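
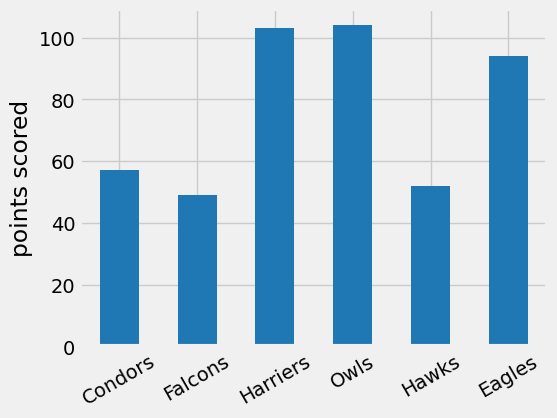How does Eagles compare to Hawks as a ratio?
≈ 1.8×

Eagles ≈ 90, Hawks ≈ 50; 90/50 ≈ 1.8.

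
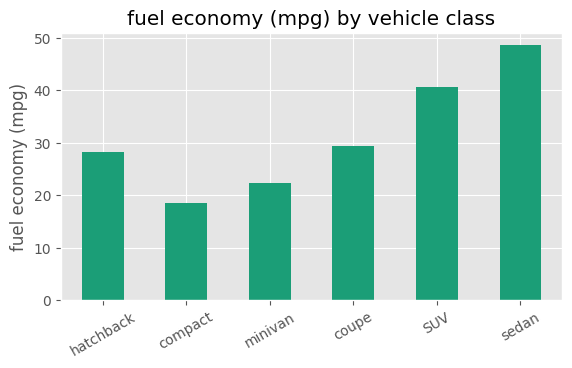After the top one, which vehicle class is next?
Top 3: sedan ≈ 50, SUV ≈ 40, coupe ≈ 30.

SUV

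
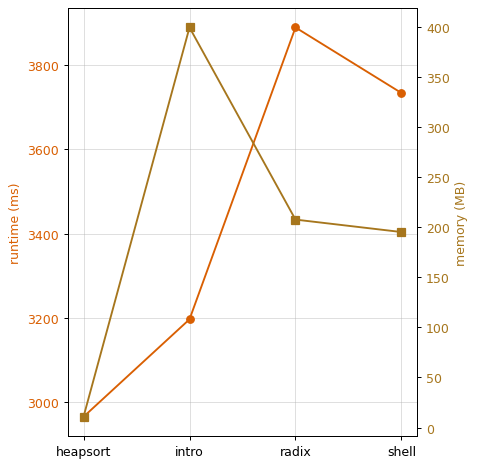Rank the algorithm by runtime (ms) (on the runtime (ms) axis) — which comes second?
shell

Top 3 (on the runtime (ms) axis): radix ≈ 3900, shell ≈ 3700, intro ≈ 3200.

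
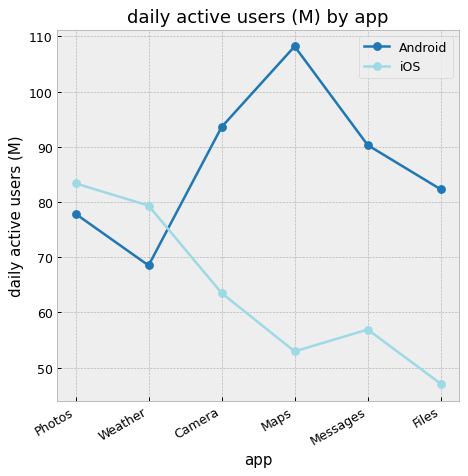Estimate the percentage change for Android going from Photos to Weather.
Photos ≈ 80, Weather ≈ 70; (70 − 80) / 80 ≈ -12.5%.

≈ -12.5%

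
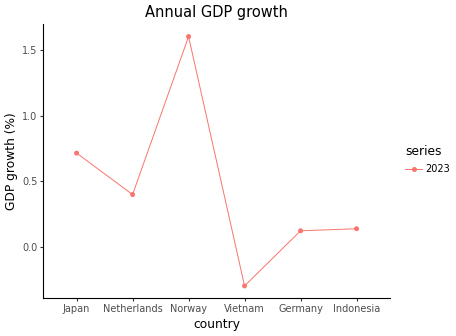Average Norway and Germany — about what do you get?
(1.6 + 0.2) / 2 ≈ 0.9.

≈ 0.9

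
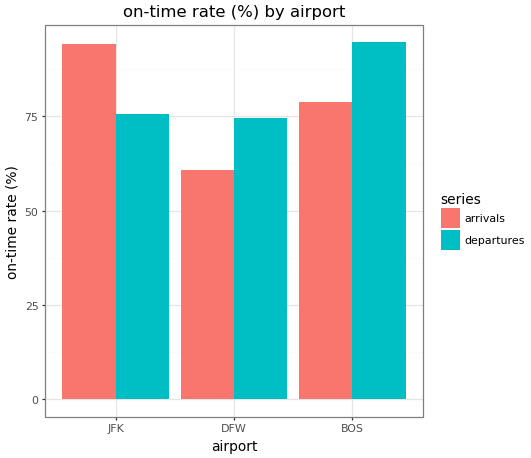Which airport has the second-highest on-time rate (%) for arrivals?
BOS

Top 3 for arrivals: JFK ≈ 90, BOS ≈ 80, DFW ≈ 60.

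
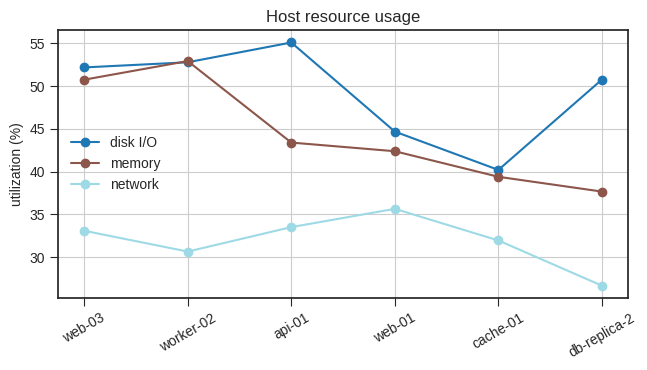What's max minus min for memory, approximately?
Max worker-02 ≈ 55, min db-replica-2 ≈ 40; range ≈ 15.

≈ 15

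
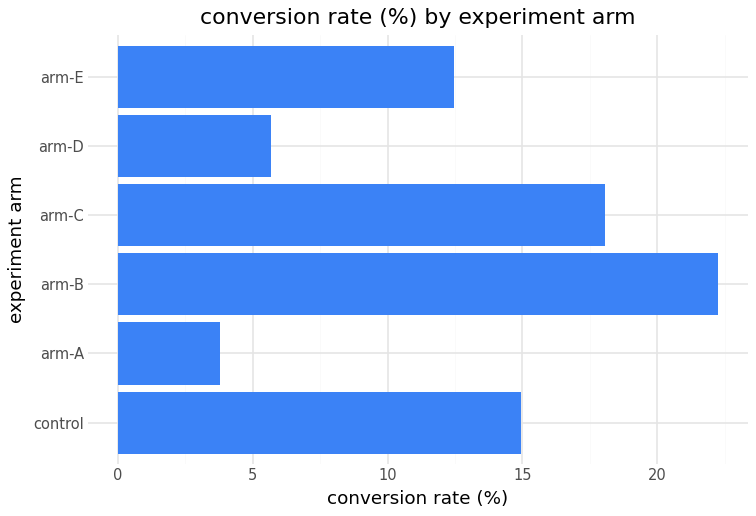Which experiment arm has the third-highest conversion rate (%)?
control

Top 4: arm-B ≈ 22, arm-C ≈ 18, control ≈ 14, arm-E ≈ 12.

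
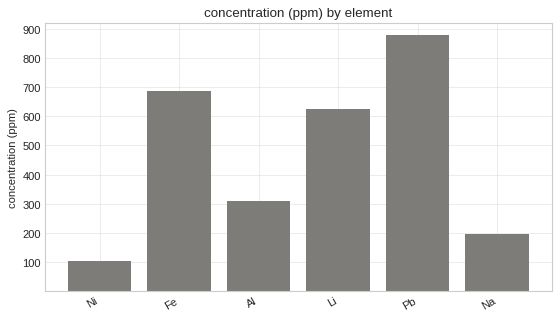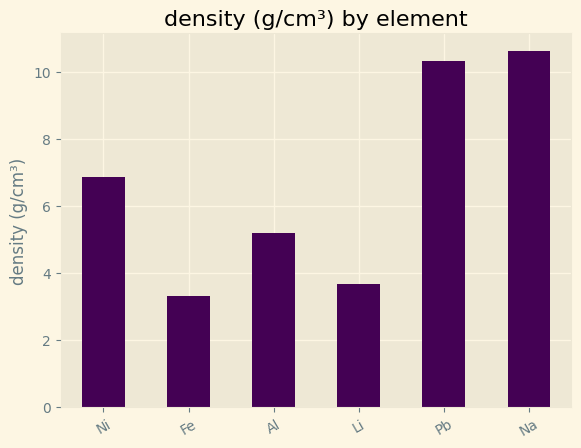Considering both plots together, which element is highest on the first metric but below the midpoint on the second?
Chart 2 median density (g/cm³) ≈ 6; below-median elements: Fe, Al, Li. Among those, Fe has the highest concentration (ppm) (≈ 700).

Fe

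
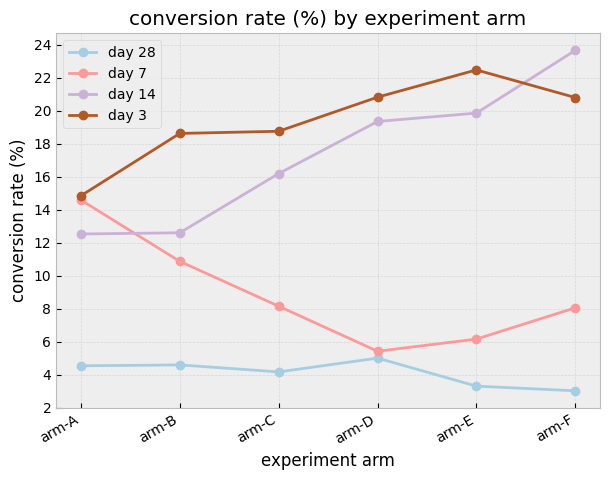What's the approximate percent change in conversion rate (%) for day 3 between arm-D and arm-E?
≈ +10%

arm-D ≈ 20, arm-E ≈ 22; (22 − 20) / 20 ≈ +10%.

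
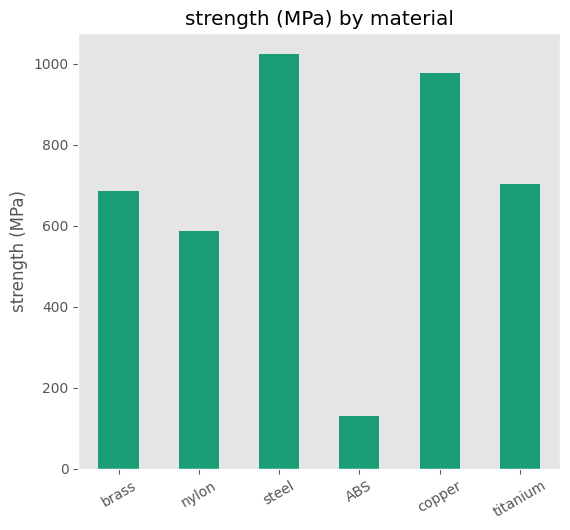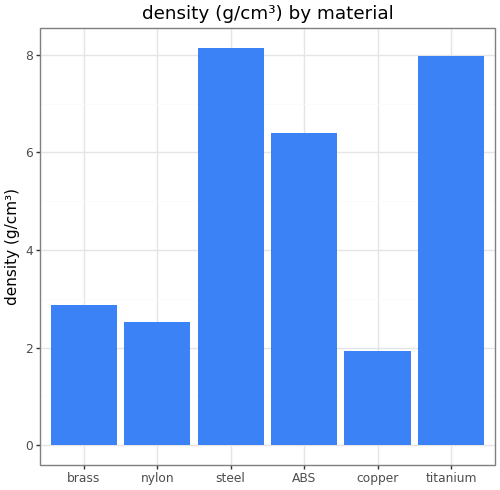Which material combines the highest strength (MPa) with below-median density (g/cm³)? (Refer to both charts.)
copper

Chart 2 median density (g/cm³) ≈ 5; below-median materials: brass, nylon, copper. Among those, copper has the highest strength (MPa) (≈ 1000).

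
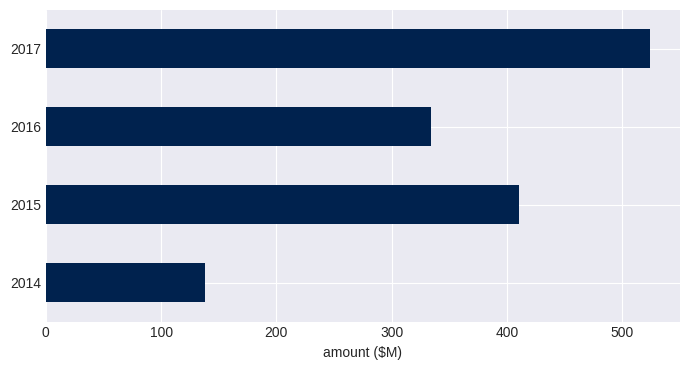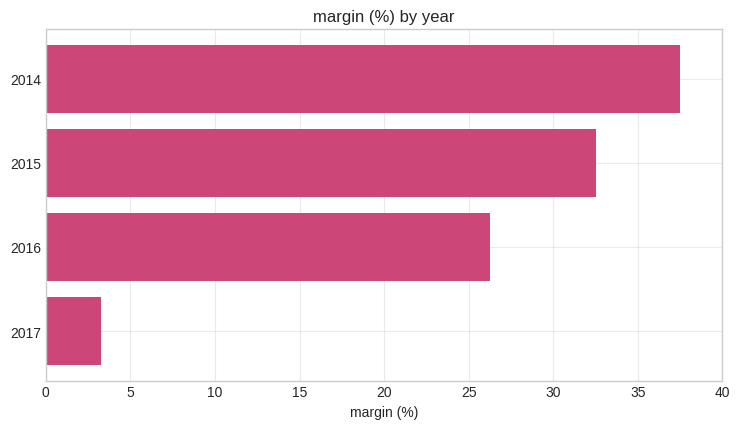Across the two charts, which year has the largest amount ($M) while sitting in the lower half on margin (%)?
2017

Chart 2 median margin (%) ≈ 30; below-median years: 2016, 2017. Among those, 2017 has the highest amount ($M) (≈ 500).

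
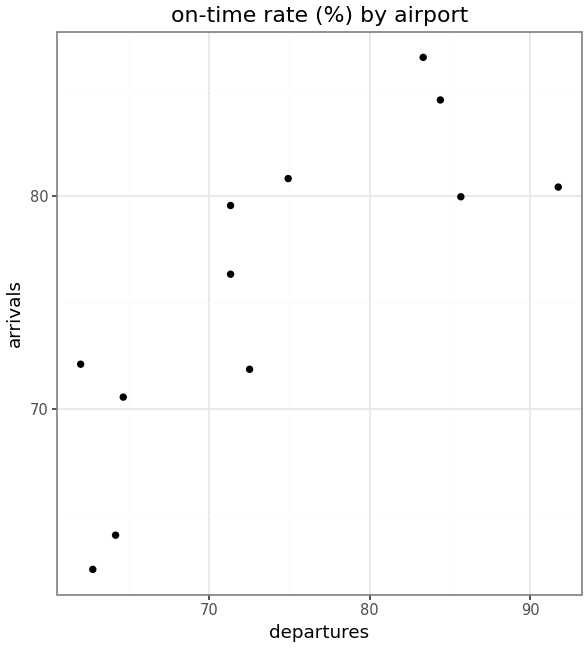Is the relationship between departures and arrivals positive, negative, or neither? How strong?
positive, strong

Points are positively correlated; strong (|r| ≈ 0.8).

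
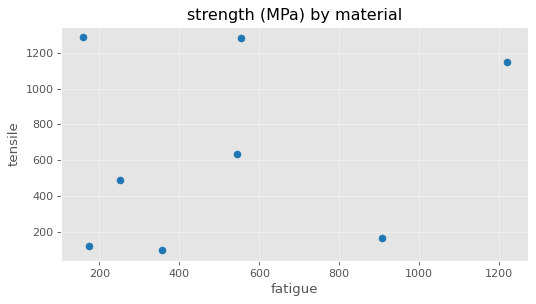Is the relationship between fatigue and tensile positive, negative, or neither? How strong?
Points are roughly uncorrelated; weak (|r| ≈ 0.2).

no clear correlation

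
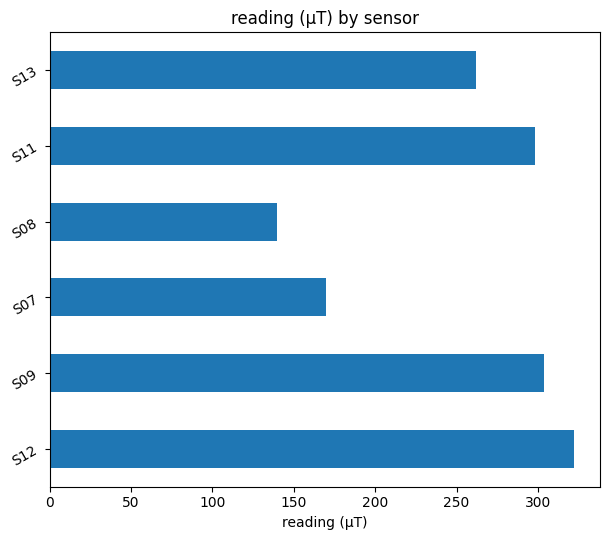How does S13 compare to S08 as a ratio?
S13 ≈ 250, S08 ≈ 150; 250/150 ≈ 1.67.

≈ 1.67×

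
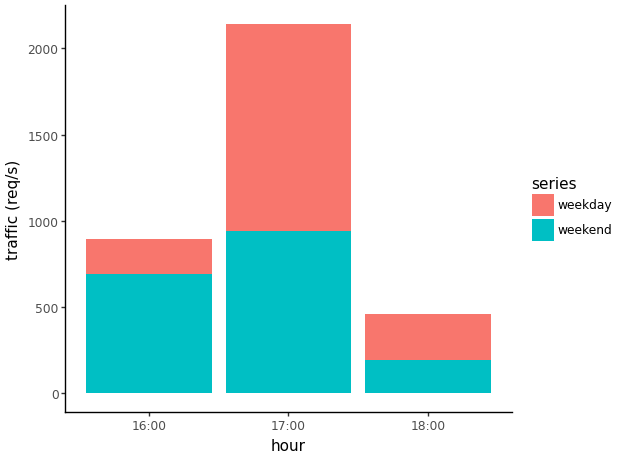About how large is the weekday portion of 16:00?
≈ 200

weekday top ≈ 800, bottom ≈ 600; segment ≈ 200.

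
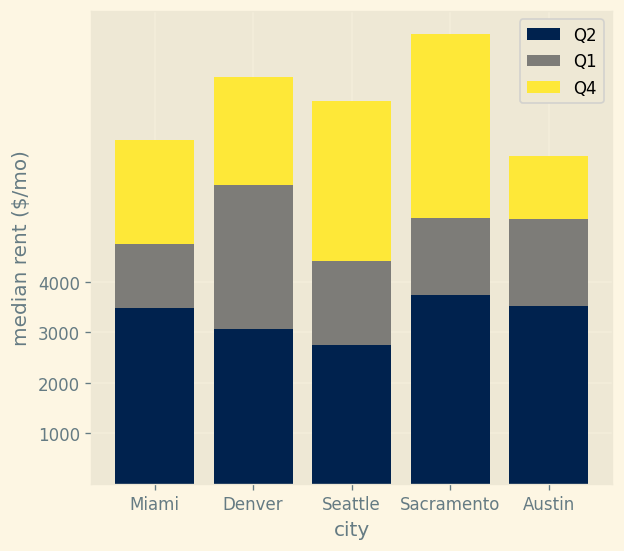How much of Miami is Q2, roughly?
≈ 3000

Q2 top ≈ 3000, bottom ≈ 0; segment ≈ 3000.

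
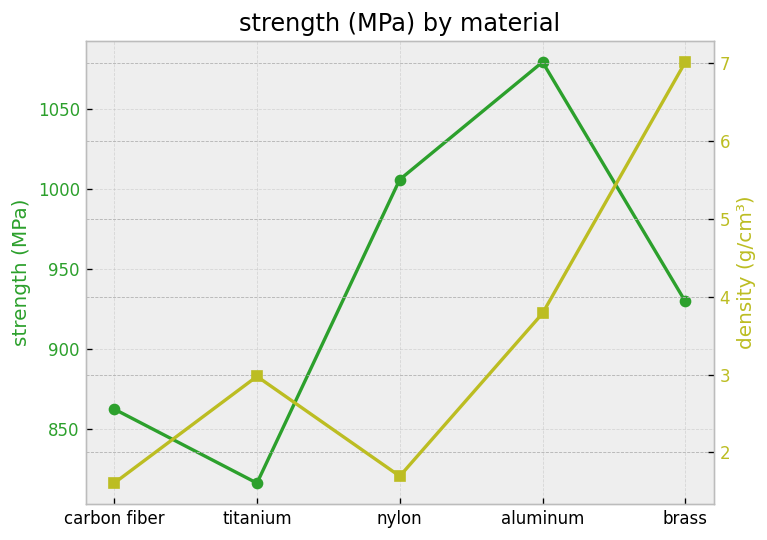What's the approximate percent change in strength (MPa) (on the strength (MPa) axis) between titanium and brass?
≈ +12.1%

titanium ≈ 825, brass ≈ 925; (925 − 825) / 825 ≈ +12.1%.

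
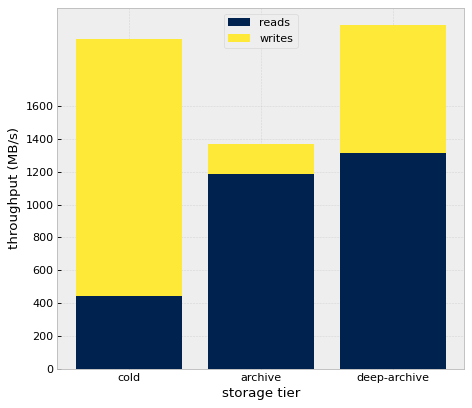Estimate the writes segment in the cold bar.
writes top ≈ 2000, bottom ≈ 400; segment ≈ 1600.

≈ 1600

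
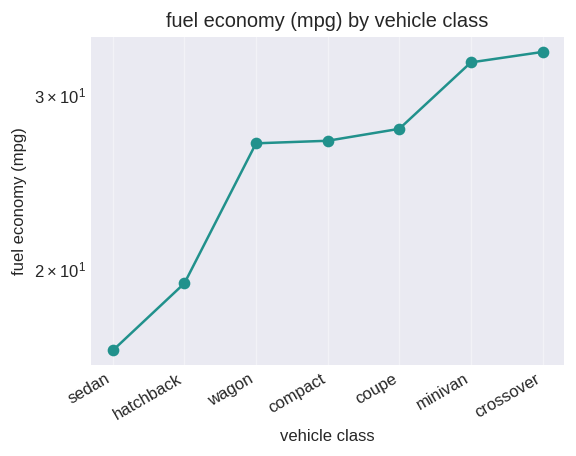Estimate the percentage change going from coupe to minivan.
≈ +14.3%

coupe ≈ 28, minivan ≈ 32; (32 − 28) / 28 ≈ +14.3%.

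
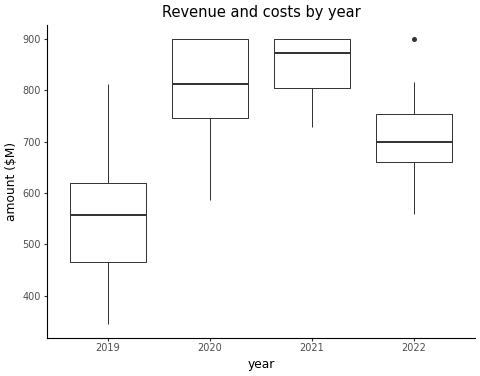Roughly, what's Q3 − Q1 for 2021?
Q3 ≈ 900, Q1 ≈ 800; IQR ≈ 100.

≈ 100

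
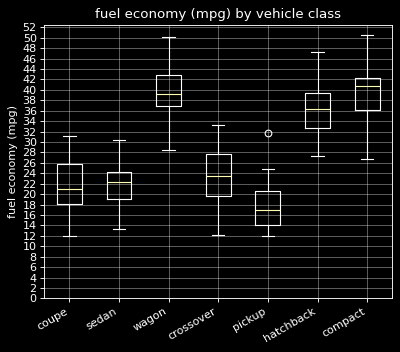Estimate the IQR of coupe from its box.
≈ 8

Q3 ≈ 26, Q1 ≈ 18; IQR ≈ 8.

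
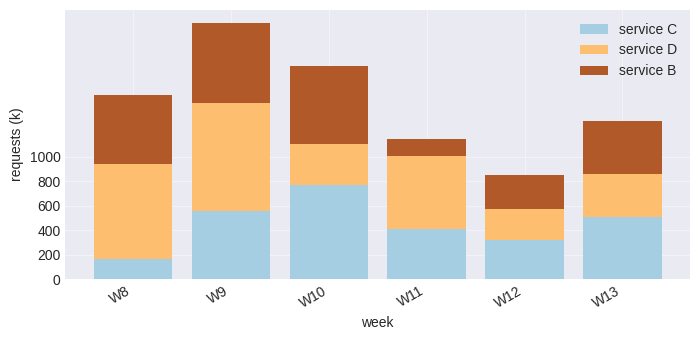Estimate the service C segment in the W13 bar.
service C top ≈ 600, bottom ≈ 0; segment ≈ 600.

≈ 600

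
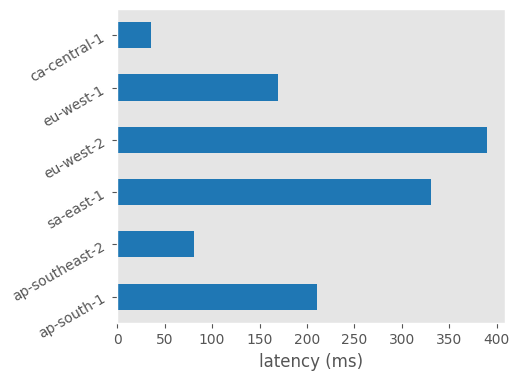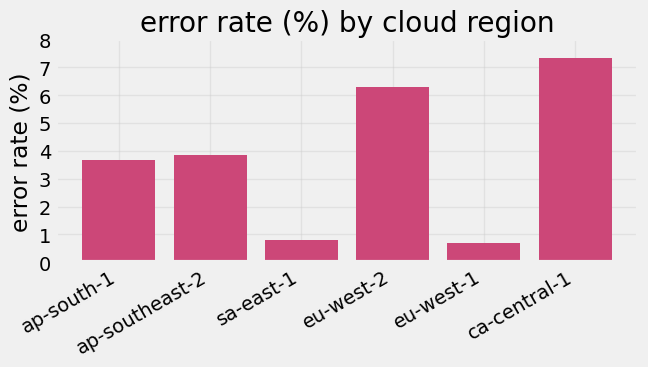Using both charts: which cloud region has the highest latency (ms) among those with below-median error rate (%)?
Chart 2 median error rate (%) ≈ 4; below-median cloud regions: ap-south-1, sa-east-1, eu-west-1. Among those, sa-east-1 has the highest latency (ms) (≈ 350).

sa-east-1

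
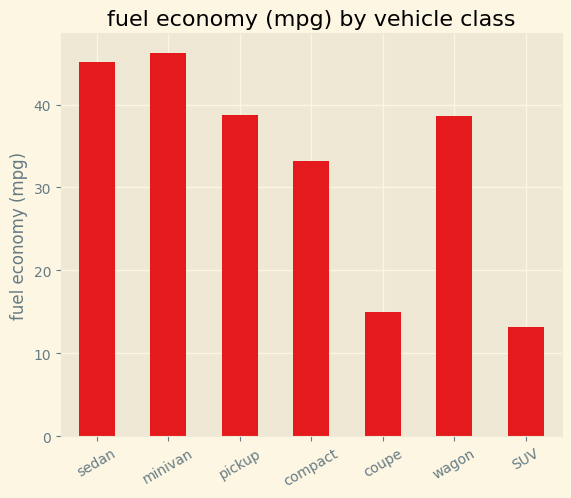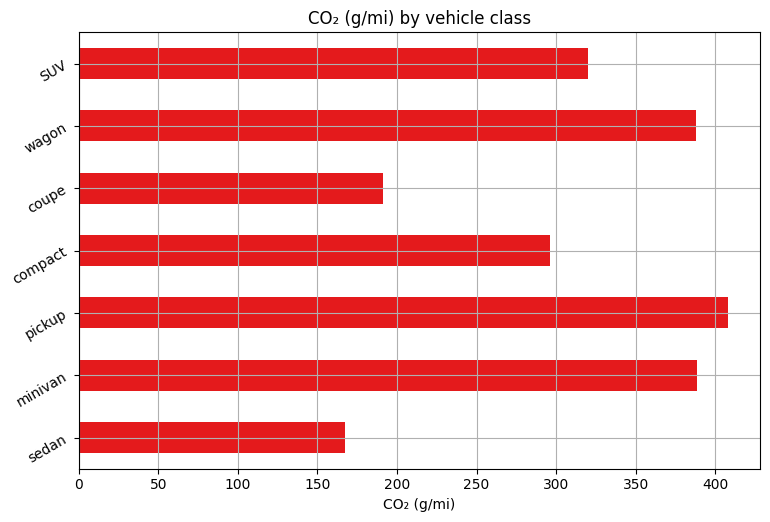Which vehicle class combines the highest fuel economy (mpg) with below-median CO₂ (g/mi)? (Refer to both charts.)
Chart 2 median CO₂ (g/mi) ≈ 300; below-median vehicle classes: sedan, compact, coupe. Among those, sedan has the highest fuel economy (mpg) (≈ 45).

sedan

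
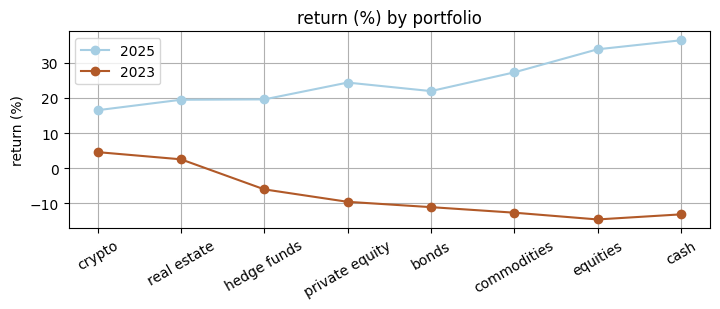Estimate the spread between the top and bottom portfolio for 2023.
Max crypto ≈ 5, min equities ≈ -15; range ≈ 20.

≈ 20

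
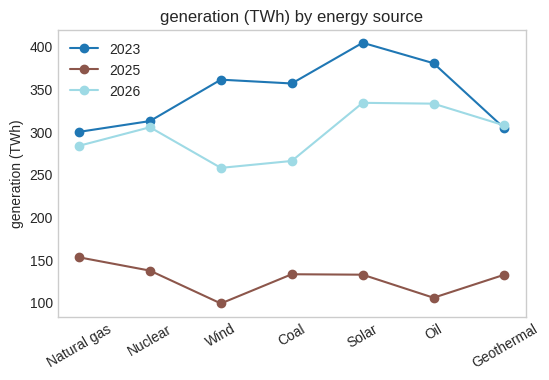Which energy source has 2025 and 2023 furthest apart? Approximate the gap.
Oil, ≈ 300 TWh

Oil: 2025 ≈ 100, 2023 ≈ 400 → gap ≈ 300. Next-largest (Solar) is only ≈ 250.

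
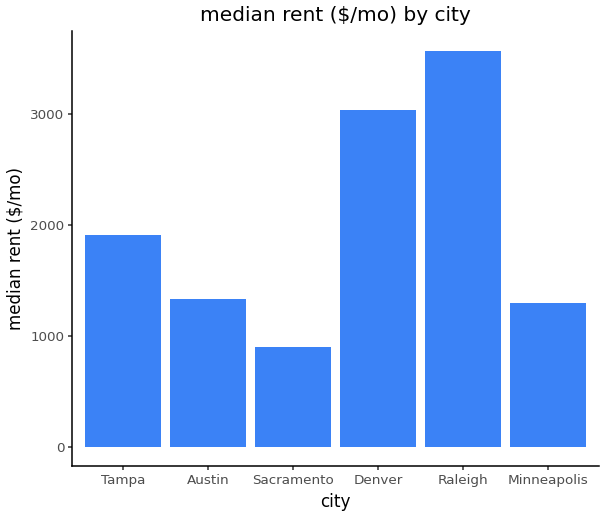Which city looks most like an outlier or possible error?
Raleigh ≈ 3500; the rest sit between ≈ 1000 and ≈ 3000.

Raleigh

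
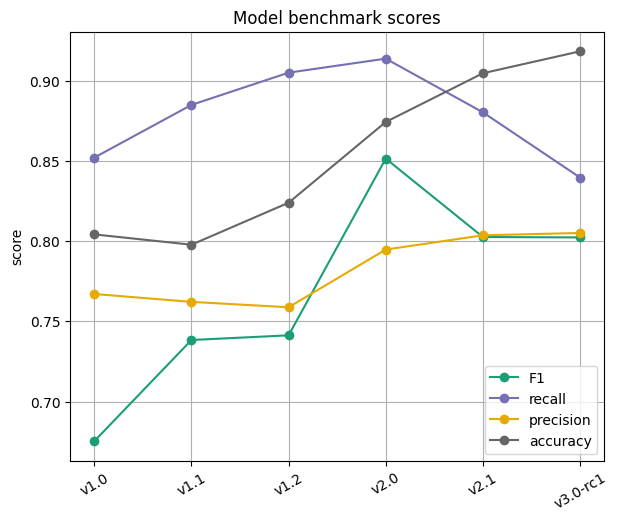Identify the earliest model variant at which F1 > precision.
v1.2: F1 ≈ 0.75 vs precision ≈ 0.75 (not yet); v2.0: F1 ≈ 0.85 vs precision ≈ 0.80 (first crossover).

v2.0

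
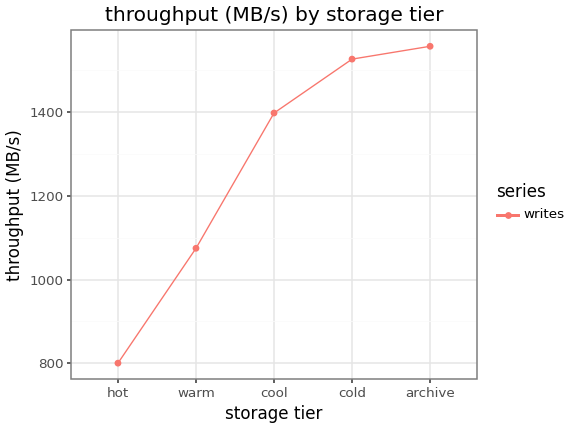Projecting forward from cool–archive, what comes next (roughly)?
Last three: 1400, 1500, 1600 → slope ≈ 100/step → next ≈ 1700.

≈ 1700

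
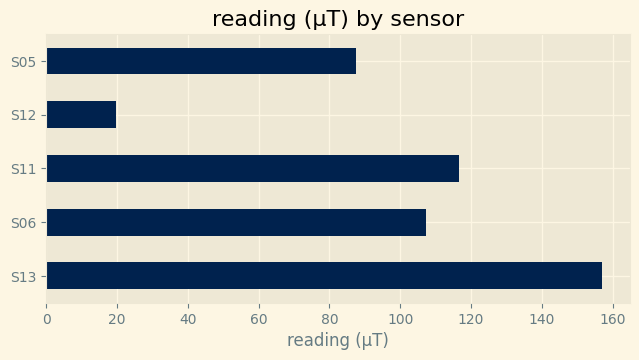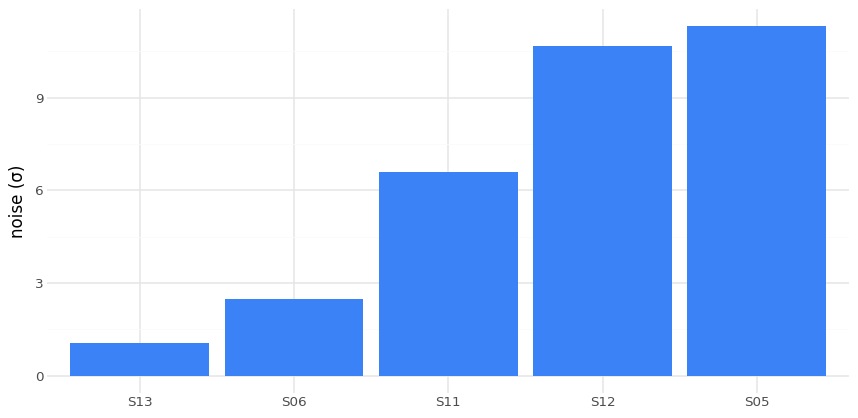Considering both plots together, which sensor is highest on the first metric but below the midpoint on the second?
S13

Chart 2 median noise (σ) ≈ 6; below-median sensors: S13, S06. Among those, S13 has the highest reading (µT) (≈ 160).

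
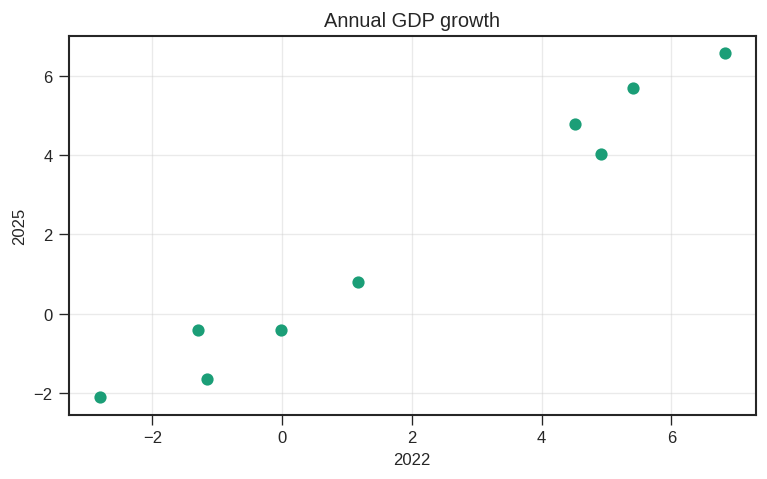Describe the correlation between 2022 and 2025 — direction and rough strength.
Points are positively correlated; strong (|r| ≈ 1.0).

positive, strong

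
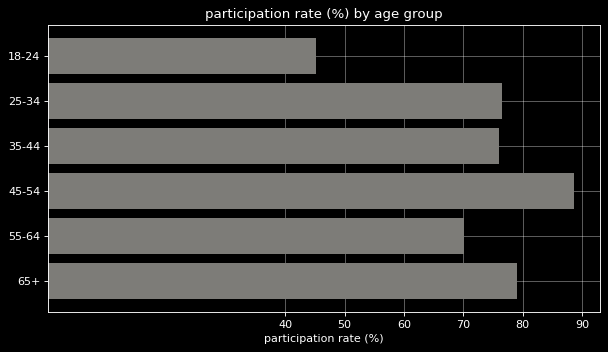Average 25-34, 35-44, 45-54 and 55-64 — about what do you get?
(80 + 80 + 90 + 70) / 4 ≈ 80.

≈ 80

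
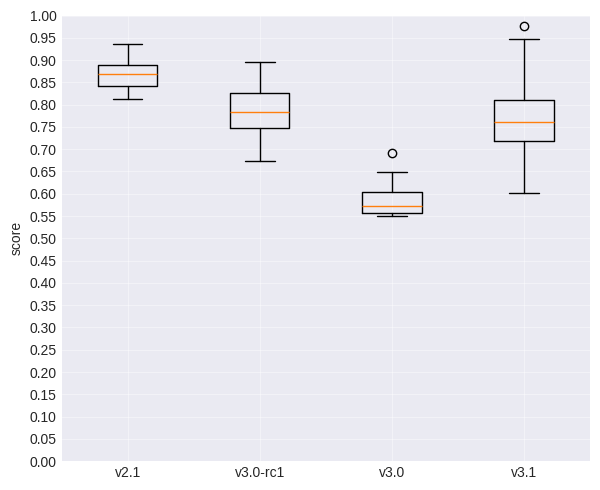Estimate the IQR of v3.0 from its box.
Q3 ≈ 0.60, Q1 ≈ 0.55; IQR ≈ 0.05.

≈ 0.05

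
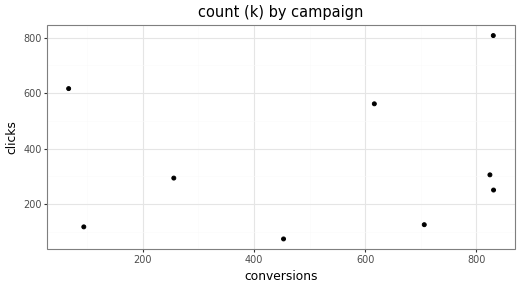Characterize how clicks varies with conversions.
no clear correlation

Points are roughly uncorrelated; weak (|r| ≈ 0.1).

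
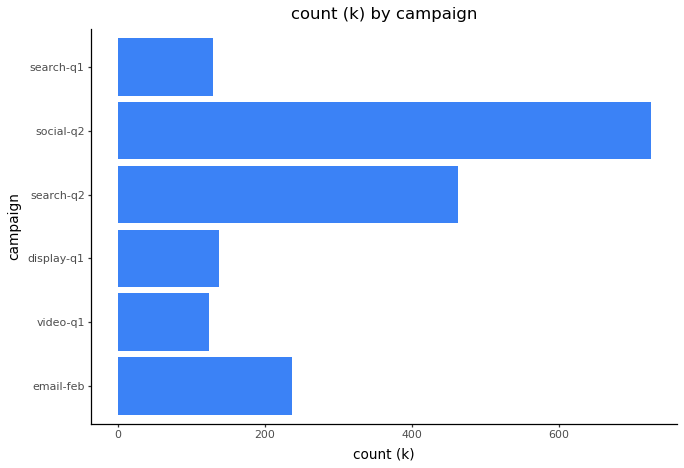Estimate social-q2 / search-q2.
social-q2 ≈ 700, search-q2 ≈ 500; 700/500 ≈ 1.4.

≈ 1.4×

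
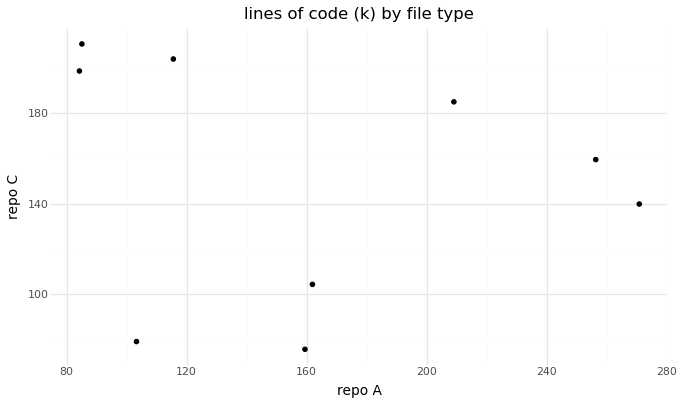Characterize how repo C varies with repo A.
Points are roughly uncorrelated; weak (|r| ≈ 0.2).

no clear correlation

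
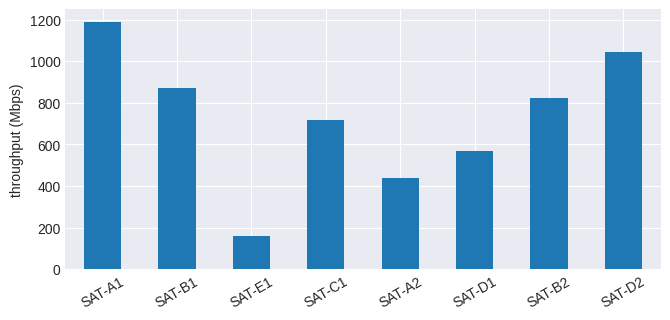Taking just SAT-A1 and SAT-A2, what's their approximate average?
(1200 + 400) / 2 ≈ 800.

≈ 800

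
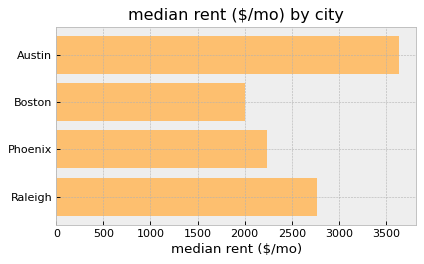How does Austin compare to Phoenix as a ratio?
≈ 1.75×

Austin ≈ 3500, Phoenix ≈ 2000; 3500/2000 ≈ 1.75.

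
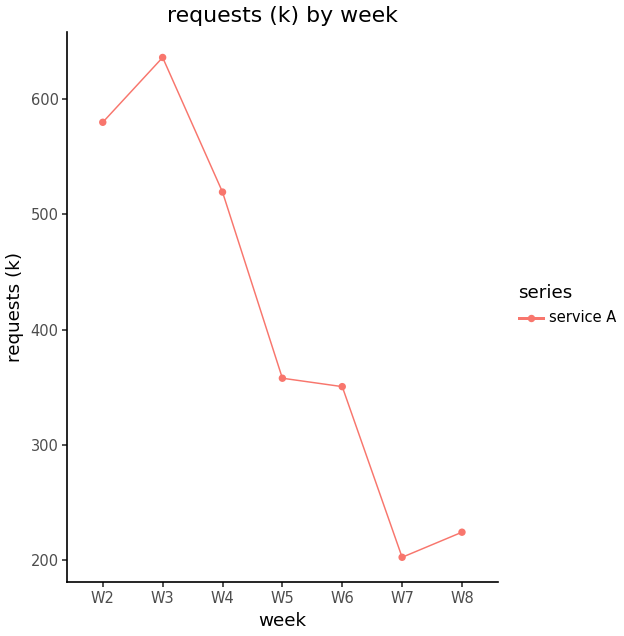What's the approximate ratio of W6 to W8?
≈ 1.75×

W6 ≈ 350, W8 ≈ 200; 350/200 ≈ 1.75.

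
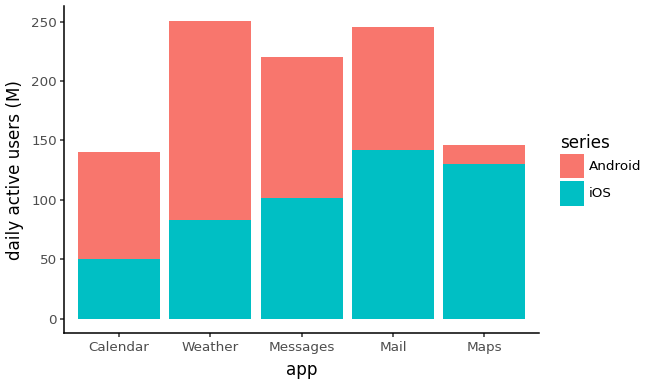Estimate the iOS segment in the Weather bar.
≈ 75

iOS top ≈ 75, bottom ≈ 0; segment ≈ 75.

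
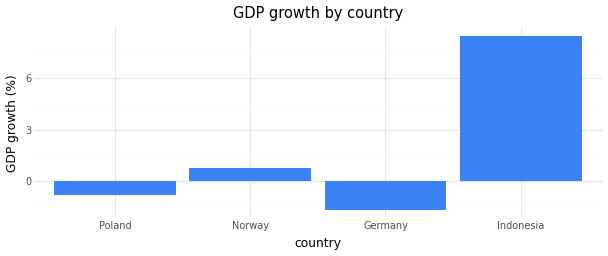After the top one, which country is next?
Norway

Top 3: Indonesia ≈ 8, Norway ≈ 1, Poland ≈ -1.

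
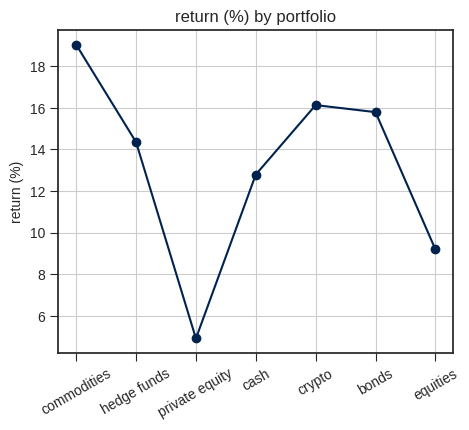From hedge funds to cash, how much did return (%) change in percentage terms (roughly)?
hedge funds ≈ 14, cash ≈ 12; (12 − 14) / 14 ≈ -14.3%.

≈ -14.3%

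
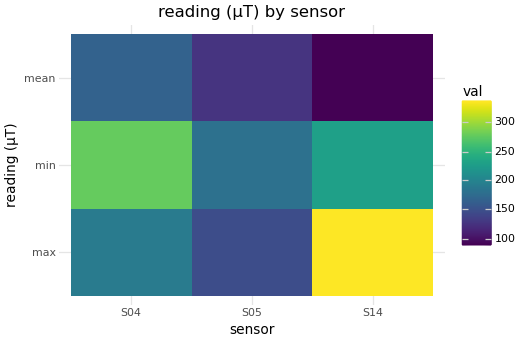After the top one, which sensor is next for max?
Top 3 for max: S14 ≈ 350, S04 ≈ 200, S05 ≈ 150.

S04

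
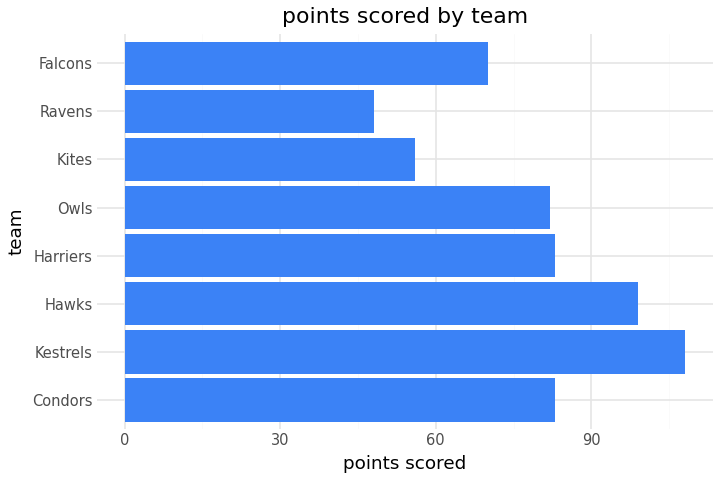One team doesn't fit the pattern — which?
Ravens

Ravens ≈ 50; the rest sit between ≈ 60 and ≈ 110.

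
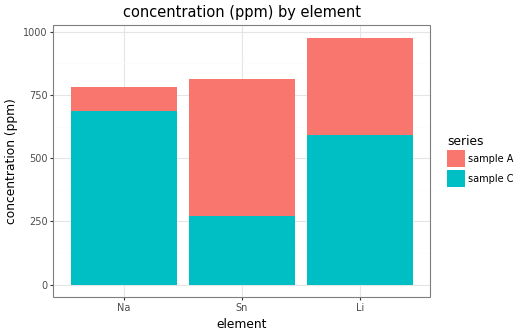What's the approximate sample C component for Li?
sample C top ≈ 600, bottom ≈ 0; segment ≈ 600.

≈ 600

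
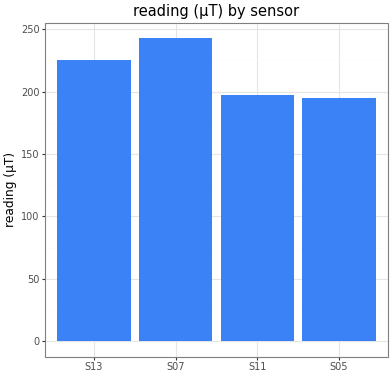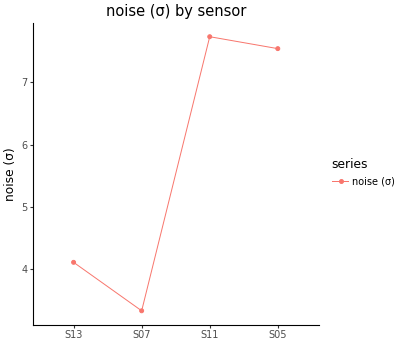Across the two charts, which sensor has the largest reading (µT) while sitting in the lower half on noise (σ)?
Chart 2 median noise (σ) ≈ 6; below-median sensors: S13, S07. Among those, S07 has the highest reading (µT) (≈ 250).

S07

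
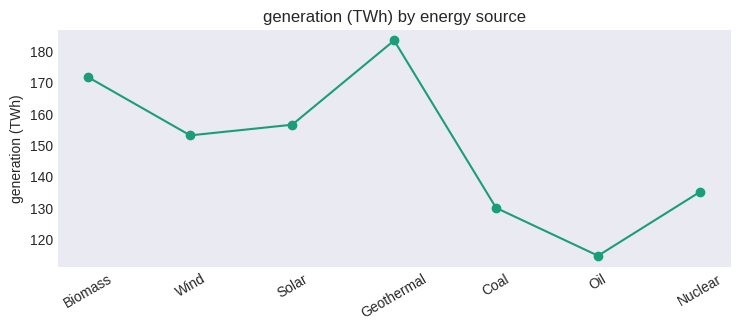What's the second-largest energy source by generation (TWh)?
Biomass

Top 3: Geothermal ≈ 180, Biomass ≈ 170, Solar ≈ 160.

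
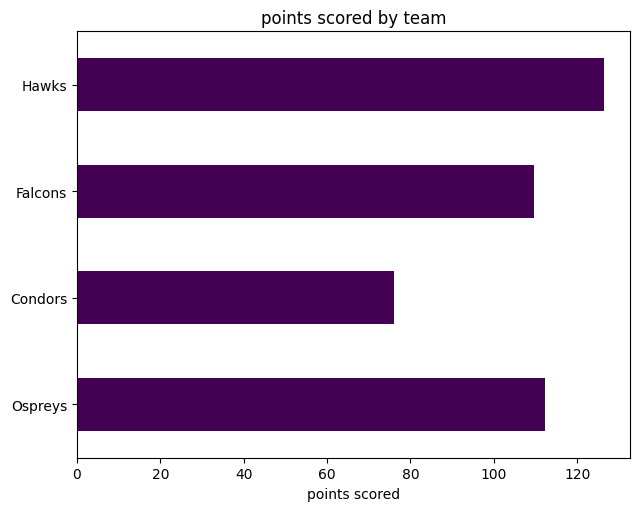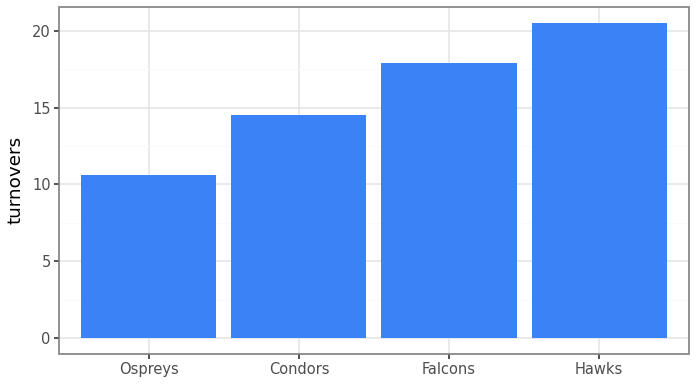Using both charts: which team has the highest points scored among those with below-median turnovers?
Ospreys

Chart 2 median turnovers ≈ 16; below-median teams: Ospreys, Condors. Among those, Ospreys has the highest points scored (≈ 120).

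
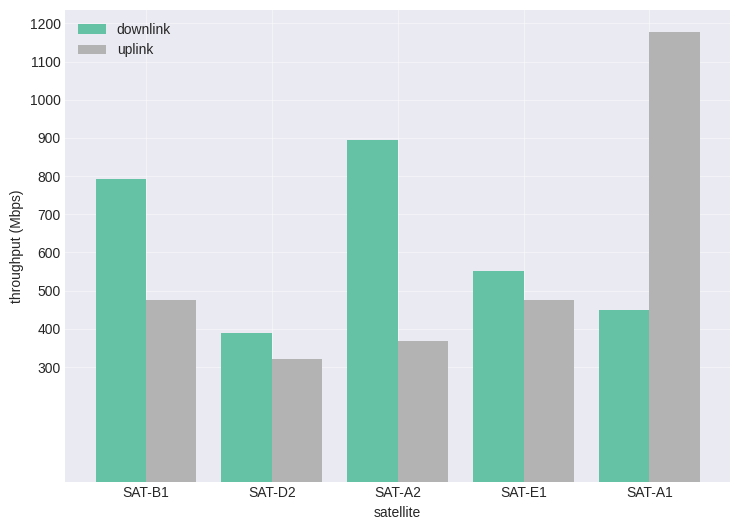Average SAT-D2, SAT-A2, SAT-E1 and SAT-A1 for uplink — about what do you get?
≈ 600

(300 + 400 + 500 + 1200) / 4 ≈ 600.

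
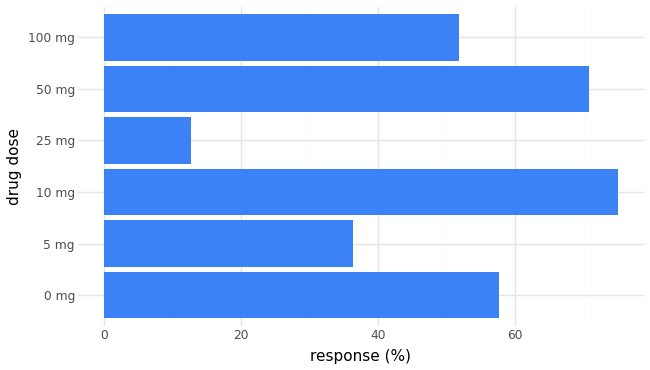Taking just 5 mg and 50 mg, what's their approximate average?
≈ 55

(40 + 70) / 2 ≈ 55.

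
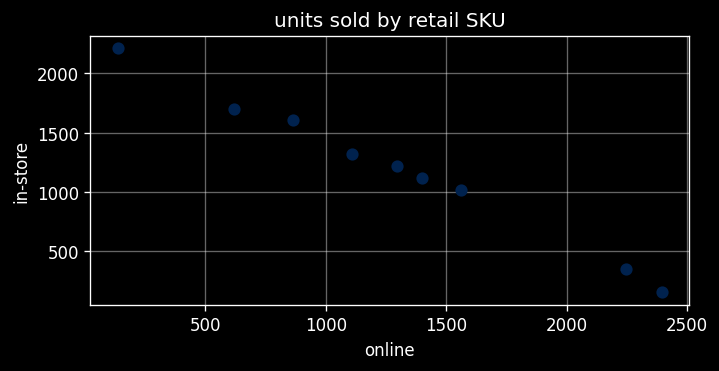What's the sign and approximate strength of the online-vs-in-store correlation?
negative, strong

Points are negatively correlated; strong (|r| ≈ 1.0).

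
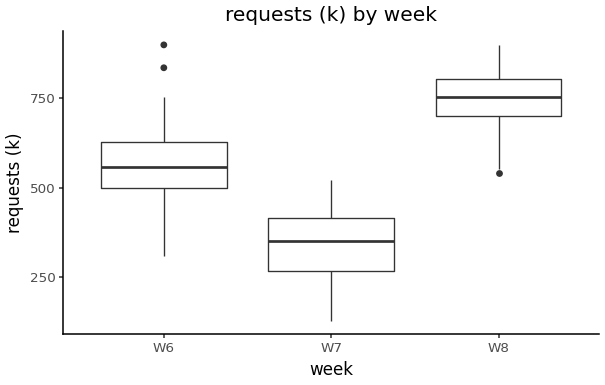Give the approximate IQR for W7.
Q3 ≈ 400, Q1 ≈ 250; IQR ≈ 150.

≈ 150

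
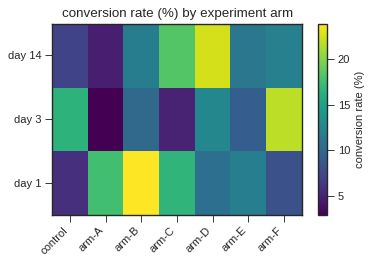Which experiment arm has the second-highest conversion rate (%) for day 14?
arm-C

Top 3 for day 14: arm-D ≈ 22, arm-C ≈ 18, arm-F ≈ 12.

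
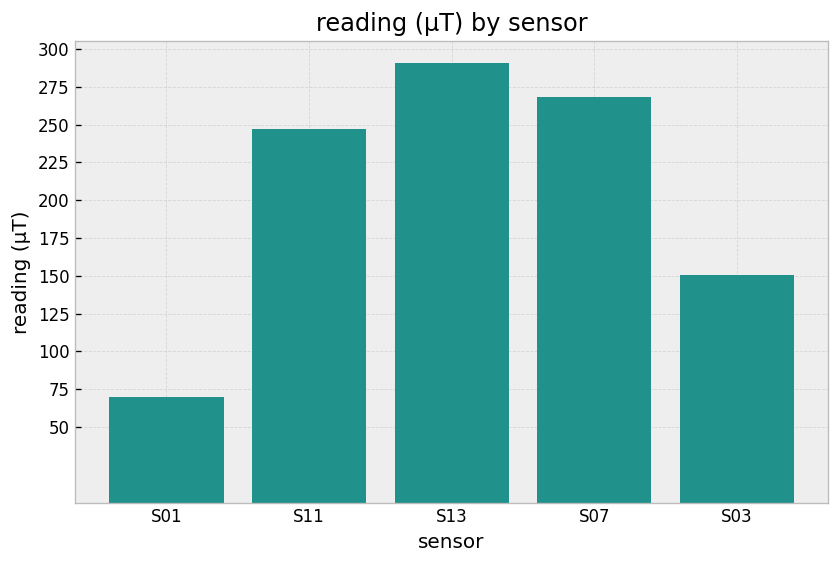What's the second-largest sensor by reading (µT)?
S07

Top 3: S13 ≈ 300, S07 ≈ 275, S11 ≈ 250.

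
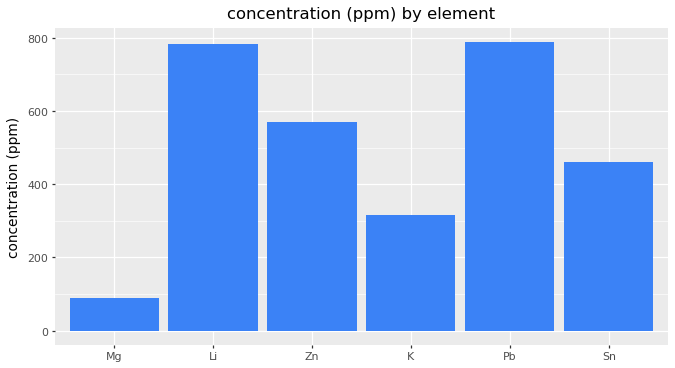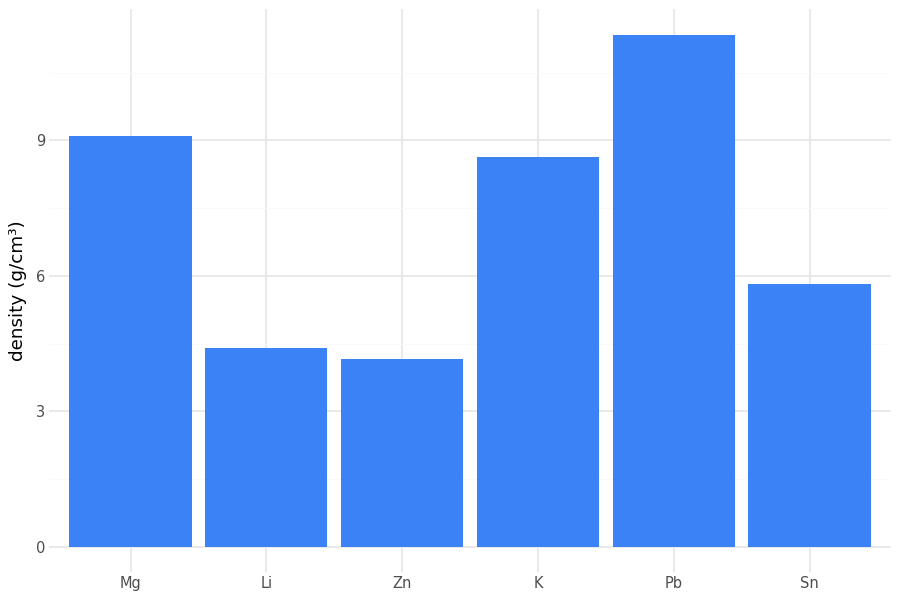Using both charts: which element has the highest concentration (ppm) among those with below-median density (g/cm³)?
Chart 2 median density (g/cm³) ≈ 8; below-median elements: Li, Zn, Sn. Among those, Li has the highest concentration (ppm) (≈ 800).

Li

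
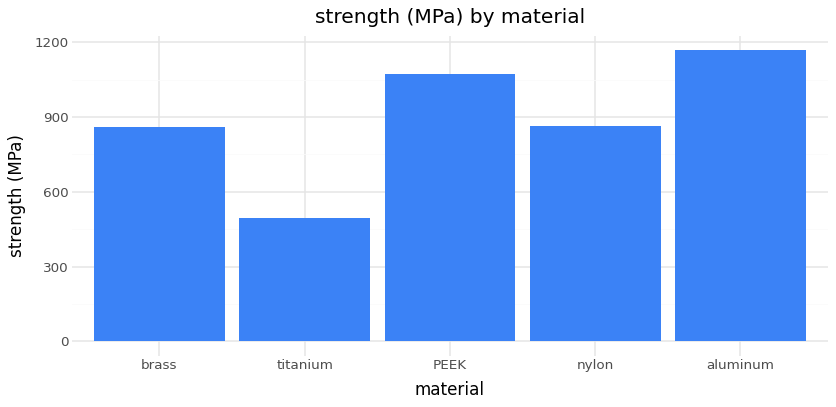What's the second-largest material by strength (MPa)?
Top 3: aluminum ≈ 1200, PEEK ≈ 1100, nylon ≈ 900.

PEEK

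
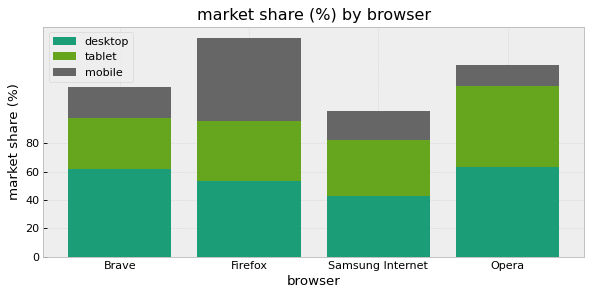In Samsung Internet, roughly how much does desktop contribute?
≈ 40

desktop top ≈ 40, bottom ≈ 0; segment ≈ 40.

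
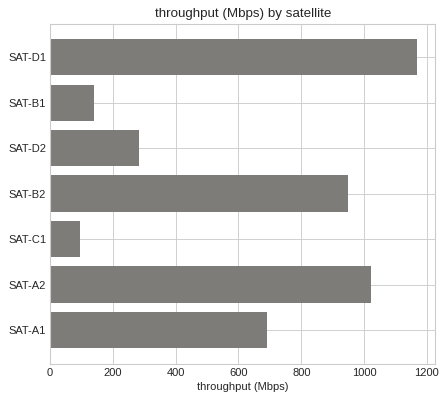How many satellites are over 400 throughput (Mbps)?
4

Above 400: SAT-D1, SAT-B2, SAT-A2, SAT-A1.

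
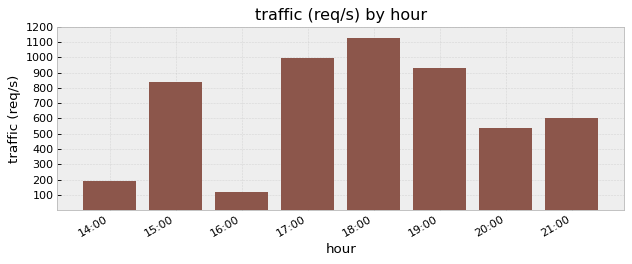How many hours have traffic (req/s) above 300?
6

Above 300: 15:00, 17:00, 18:00, 19:00, 20:00, 21:00.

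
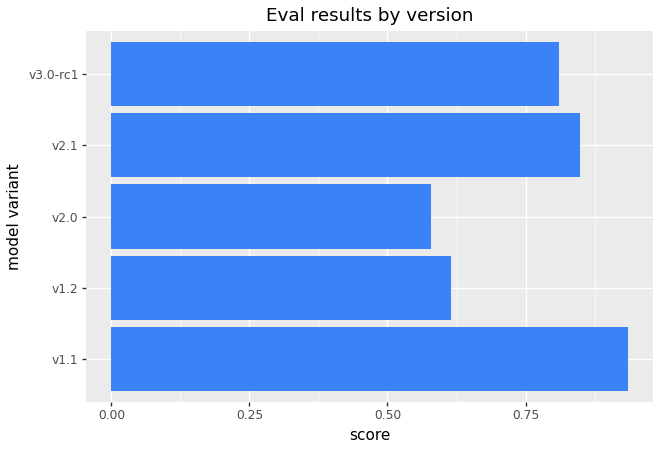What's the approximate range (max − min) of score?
Max v1.1 ≈ 0.9, min v2.0 ≈ 0.6; range ≈ 0.3.

≈ 0.3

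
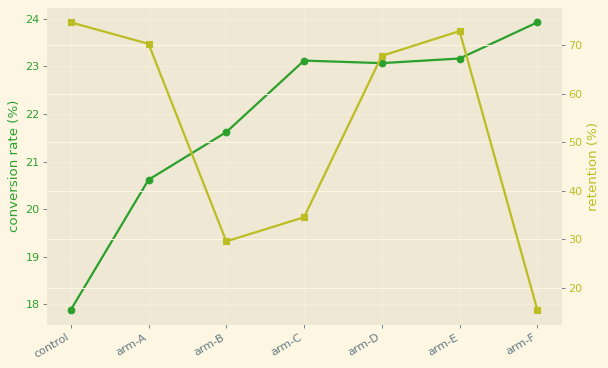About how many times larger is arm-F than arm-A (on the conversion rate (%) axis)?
arm-F ≈ 24, arm-A ≈ 21; 24/21 ≈ 1.14.

≈ 1.14×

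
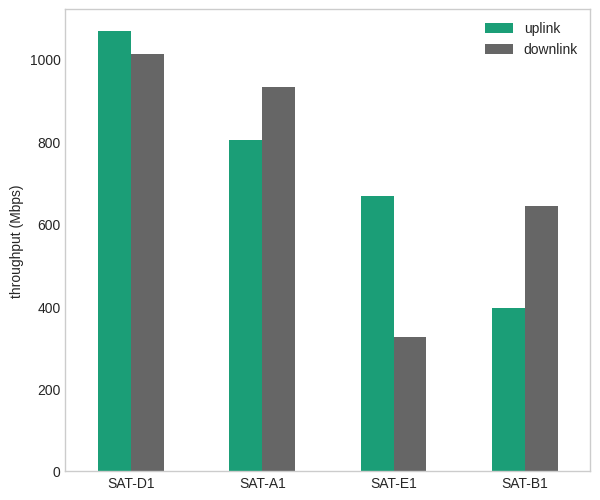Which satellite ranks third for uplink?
Top 4 for uplink: SAT-D1 ≈ 1100, SAT-A1 ≈ 800, SAT-E1 ≈ 700, SAT-B1 ≈ 400.

SAT-E1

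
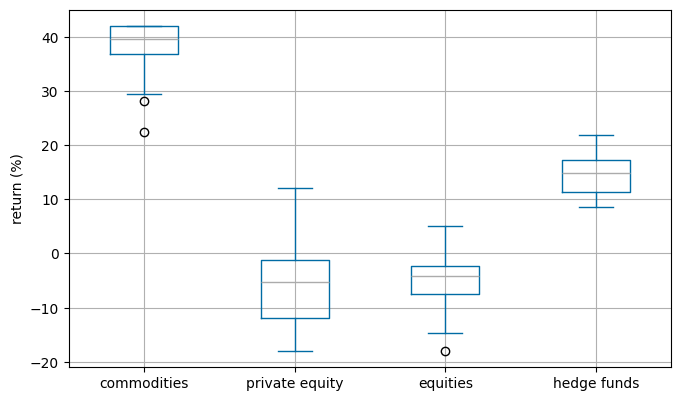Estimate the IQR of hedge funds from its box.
Q3 ≈ 15, Q1 ≈ 10; IQR ≈ 5.

≈ 5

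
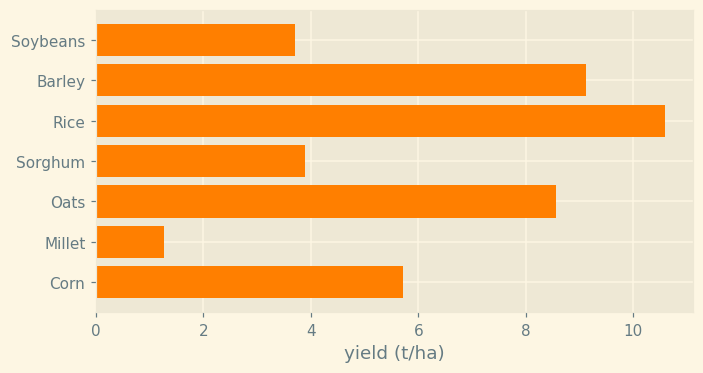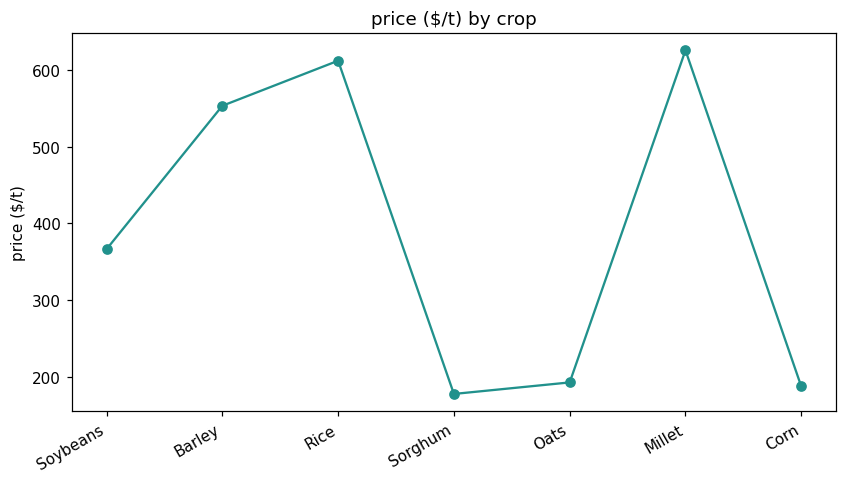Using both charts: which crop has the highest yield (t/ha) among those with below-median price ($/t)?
Chart 2 median price ($/t) ≈ 400; below-median crops: Sorghum, Oats, Corn. Among those, Oats has the highest yield (t/ha) (≈ 9).

Oats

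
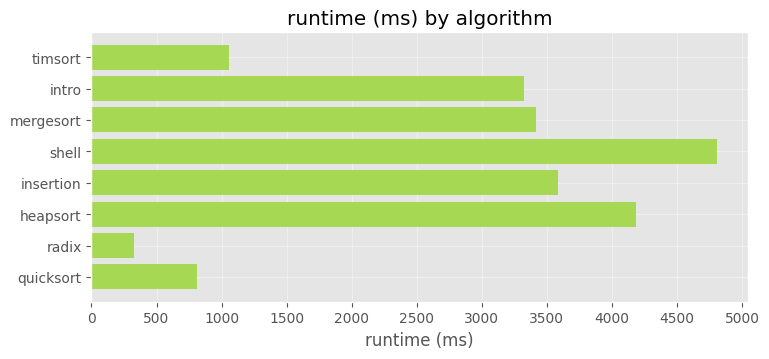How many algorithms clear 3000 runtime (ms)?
5

Above 3000: intro, mergesort, shell, insertion, heapsort.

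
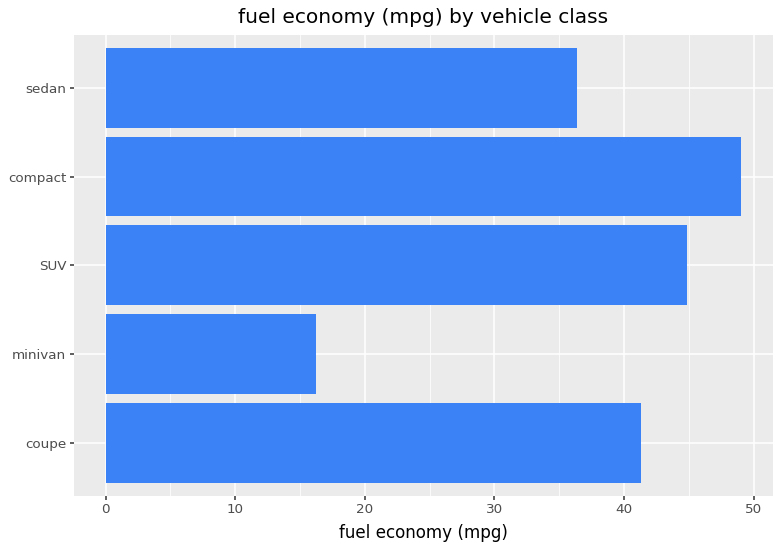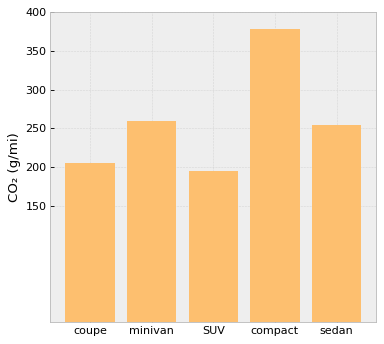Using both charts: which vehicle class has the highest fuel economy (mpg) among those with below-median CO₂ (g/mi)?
Chart 2 median CO₂ (g/mi) ≈ 250; below-median vehicle classes: coupe, SUV. Among those, SUV has the highest fuel economy (mpg) (≈ 45).

SUV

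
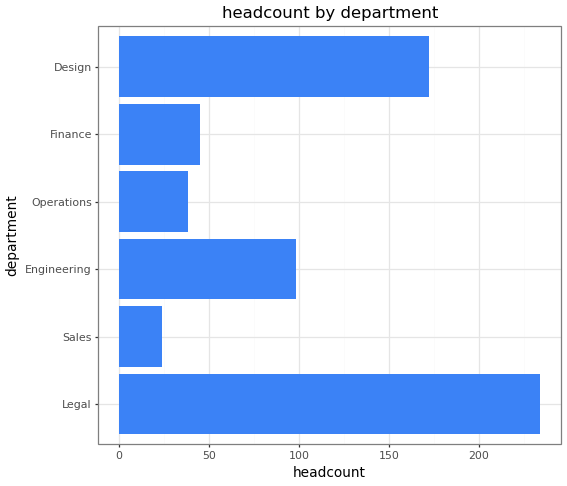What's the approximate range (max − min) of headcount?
≈ 220

Max Legal ≈ 240, min Sales ≈ 20; range ≈ 220.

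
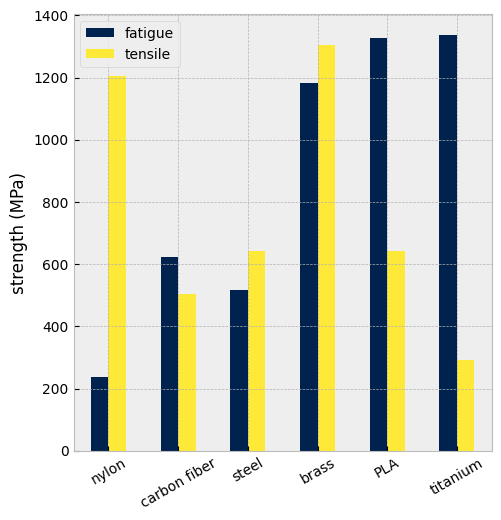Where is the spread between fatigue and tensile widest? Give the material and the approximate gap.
titanium, ≈ 1200 MPa

titanium: fatigue ≈ 1400, tensile ≈ 200 → gap ≈ 1200. Next-largest (nylon) is only ≈ 1000.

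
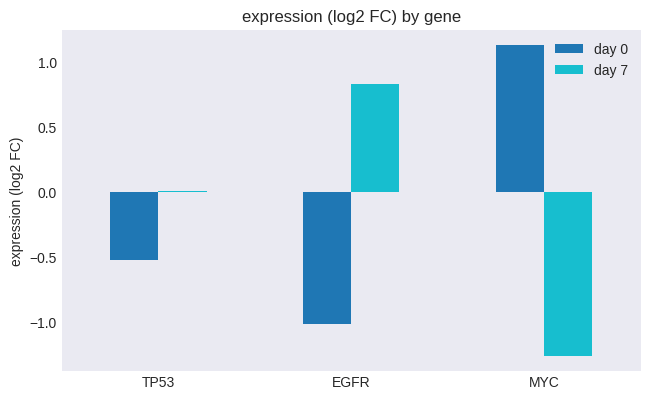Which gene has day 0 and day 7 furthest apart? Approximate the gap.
MYC, ≈ 2.4 log2 FC

MYC: day 0 ≈ 1.2, day 7 ≈ -1.2 → gap ≈ 2.4. Next-largest (EGFR) is only ≈ 1.8.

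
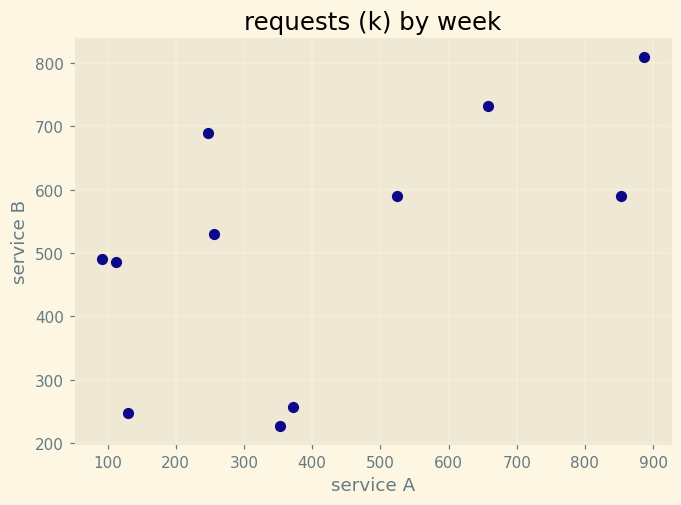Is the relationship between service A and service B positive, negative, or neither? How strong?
positive, moderate

Points are positively correlated; moderate (|r| ≈ 0.6).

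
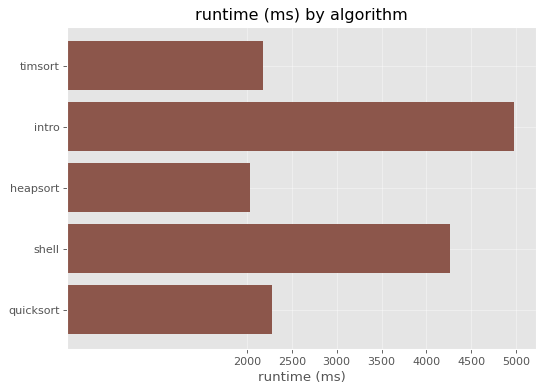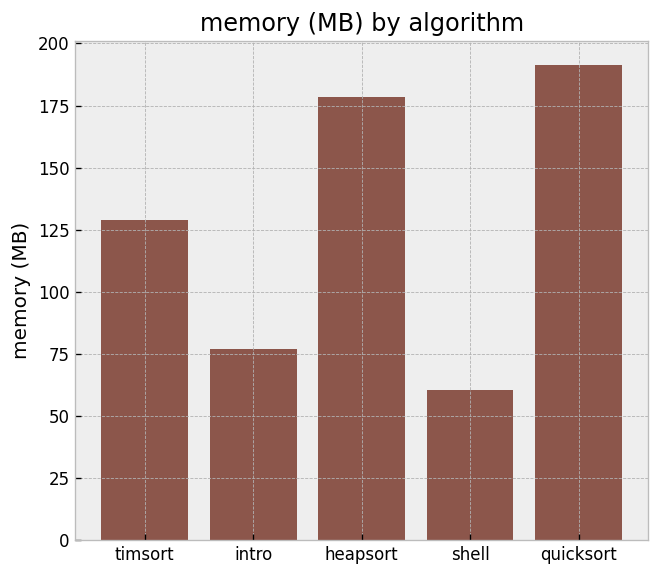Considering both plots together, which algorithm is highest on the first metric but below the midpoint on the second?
Chart 2 median memory (MB) ≈ 120; below-median algorithms: intro, shell. Among those, intro has the highest runtime (ms) (≈ 5000).

intro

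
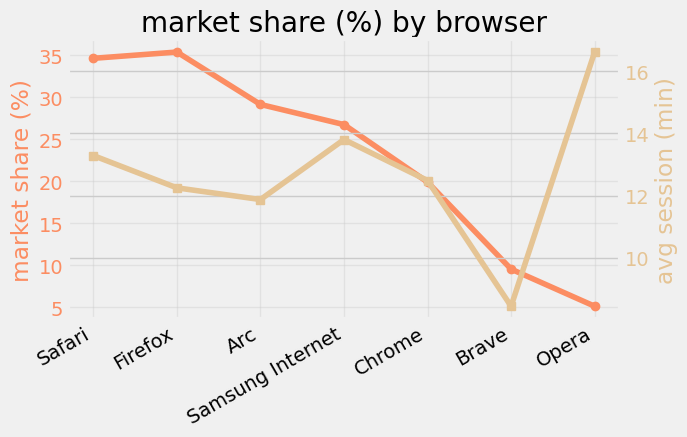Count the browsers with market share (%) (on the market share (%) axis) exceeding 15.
5

Above 15: Safari, Firefox, Arc, Samsung Internet, Chrome.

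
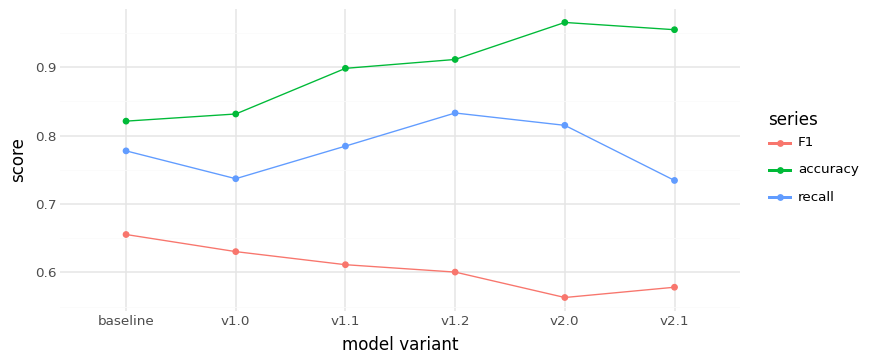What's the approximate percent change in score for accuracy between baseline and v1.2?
≈ +12.5%

baseline ≈ 0.80, v1.2 ≈ 0.90; (0.90 − 0.80) / 0.80 ≈ +12.5%.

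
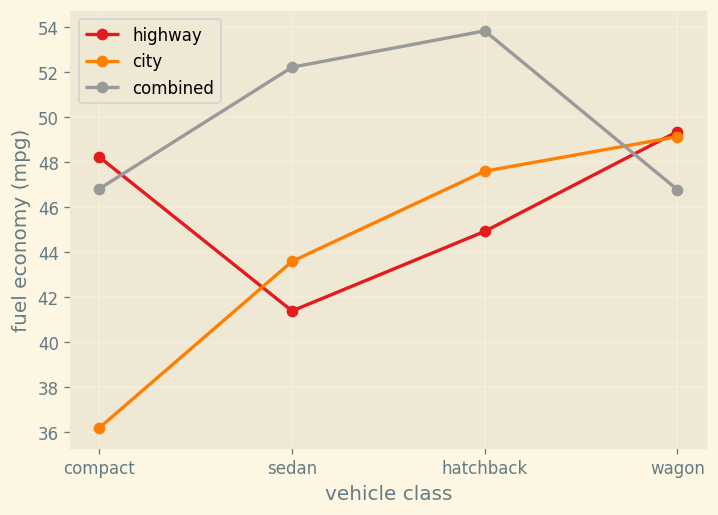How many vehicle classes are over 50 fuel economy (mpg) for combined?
2

Above 50: sedan, hatchback.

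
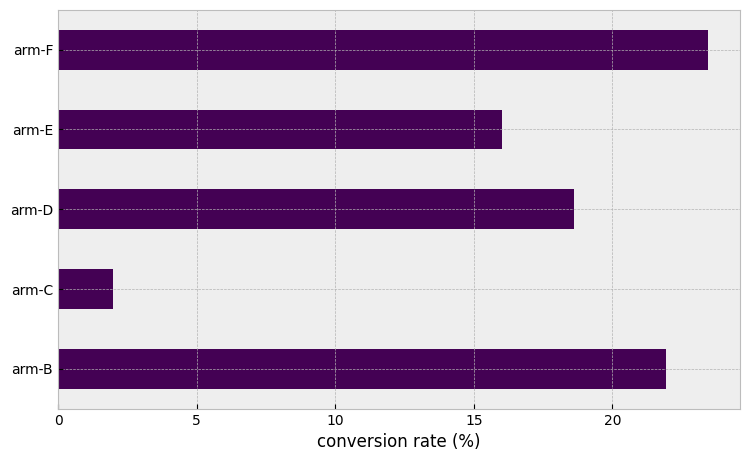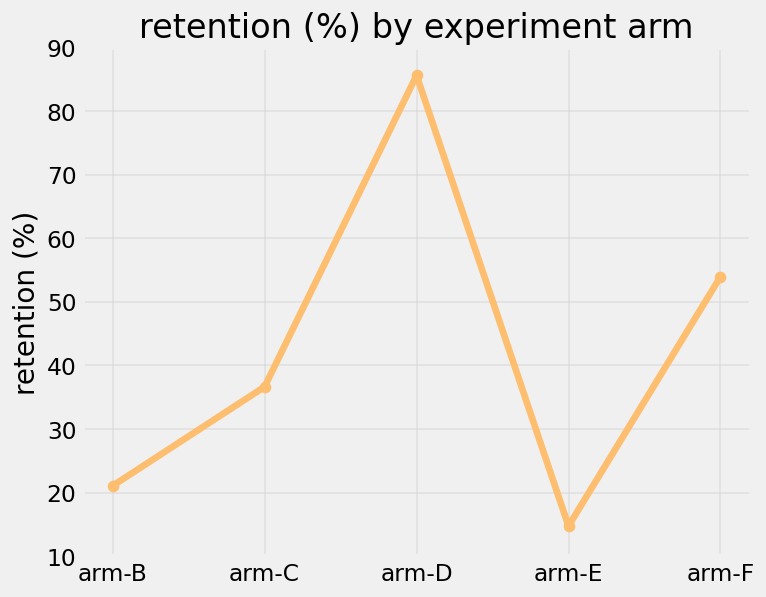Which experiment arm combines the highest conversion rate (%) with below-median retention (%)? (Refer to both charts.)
Chart 2 median retention (%) ≈ 40; below-median experiment arms: arm-B, arm-E. Among those, arm-B has the highest conversion rate (%) (≈ 20).

arm-B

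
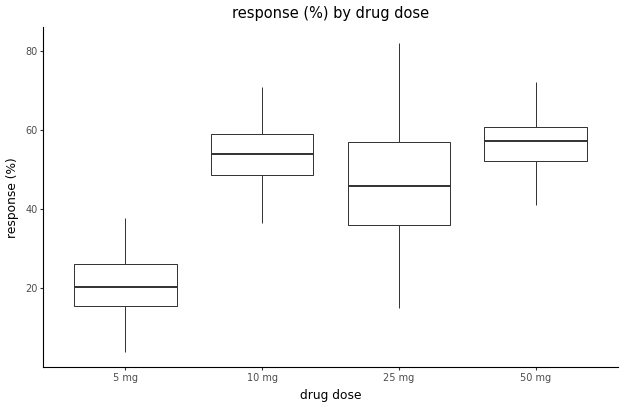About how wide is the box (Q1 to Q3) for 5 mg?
≈ 10

Q3 ≈ 25, Q1 ≈ 15; IQR ≈ 10.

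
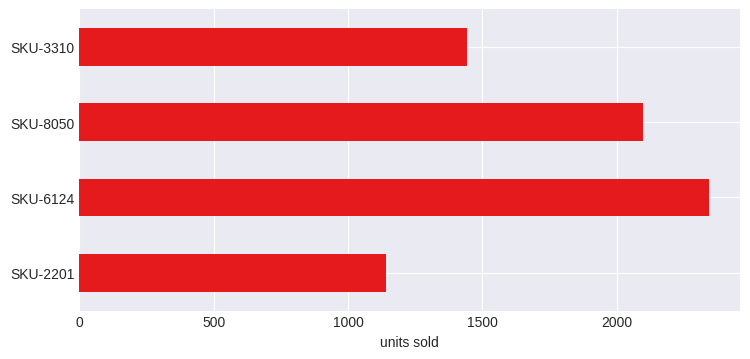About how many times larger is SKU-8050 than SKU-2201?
≈ 1.67×

SKU-8050 ≈ 2000, SKU-2201 ≈ 1200; 2000/1200 ≈ 1.67.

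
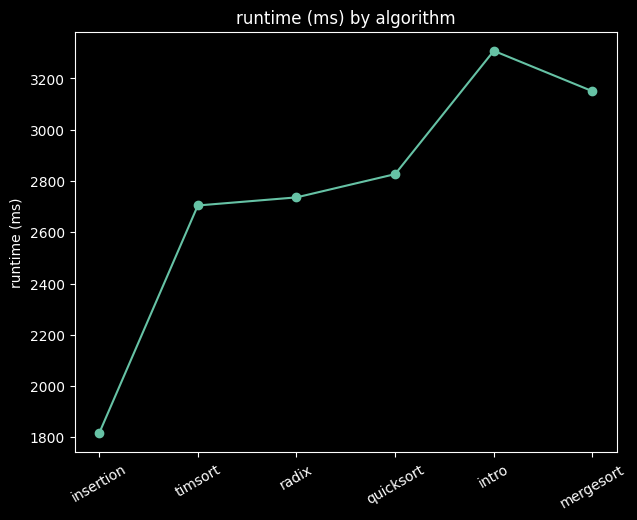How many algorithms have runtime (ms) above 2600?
5

Above 2600: timsort, radix, quicksort, intro, mergesort.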